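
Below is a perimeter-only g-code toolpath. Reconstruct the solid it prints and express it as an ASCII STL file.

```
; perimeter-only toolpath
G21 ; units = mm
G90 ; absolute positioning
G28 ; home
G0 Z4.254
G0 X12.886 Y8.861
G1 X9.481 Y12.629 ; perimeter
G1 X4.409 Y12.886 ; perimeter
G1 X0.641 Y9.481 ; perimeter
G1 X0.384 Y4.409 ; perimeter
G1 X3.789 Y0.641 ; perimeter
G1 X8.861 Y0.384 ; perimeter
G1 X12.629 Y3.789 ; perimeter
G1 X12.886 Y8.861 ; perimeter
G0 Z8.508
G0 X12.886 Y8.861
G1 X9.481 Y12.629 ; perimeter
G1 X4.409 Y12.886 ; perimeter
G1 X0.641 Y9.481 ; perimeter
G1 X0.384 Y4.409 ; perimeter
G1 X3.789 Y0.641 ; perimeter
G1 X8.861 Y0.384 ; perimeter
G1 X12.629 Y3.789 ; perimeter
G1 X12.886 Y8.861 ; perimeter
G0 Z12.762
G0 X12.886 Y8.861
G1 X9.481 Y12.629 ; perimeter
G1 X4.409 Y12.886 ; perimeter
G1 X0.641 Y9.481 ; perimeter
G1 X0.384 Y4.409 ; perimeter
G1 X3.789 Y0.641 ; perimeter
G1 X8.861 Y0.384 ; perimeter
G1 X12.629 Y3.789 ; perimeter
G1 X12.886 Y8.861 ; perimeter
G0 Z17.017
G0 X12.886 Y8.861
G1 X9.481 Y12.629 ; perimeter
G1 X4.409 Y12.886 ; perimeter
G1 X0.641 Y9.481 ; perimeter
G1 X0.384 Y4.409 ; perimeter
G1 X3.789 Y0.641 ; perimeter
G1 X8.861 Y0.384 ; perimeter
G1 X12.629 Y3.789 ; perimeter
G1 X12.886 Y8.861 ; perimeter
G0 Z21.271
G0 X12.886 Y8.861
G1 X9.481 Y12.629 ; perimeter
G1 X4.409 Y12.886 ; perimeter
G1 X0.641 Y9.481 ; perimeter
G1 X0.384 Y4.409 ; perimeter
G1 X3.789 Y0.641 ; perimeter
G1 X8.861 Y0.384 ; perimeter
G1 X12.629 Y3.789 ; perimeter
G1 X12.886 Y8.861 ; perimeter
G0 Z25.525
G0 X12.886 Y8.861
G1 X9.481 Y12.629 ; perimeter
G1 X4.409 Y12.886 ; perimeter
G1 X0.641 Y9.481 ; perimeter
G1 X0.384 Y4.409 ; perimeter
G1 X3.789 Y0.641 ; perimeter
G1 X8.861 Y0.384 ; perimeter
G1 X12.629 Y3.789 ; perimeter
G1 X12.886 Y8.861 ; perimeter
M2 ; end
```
solid part
  facet normal 0.0000 0.0000 -1.0000
    outer loop
      vertex 4.409 12.886 0.000
      vertex 9.481 12.629 0.000
      vertex 12.886 8.861 0.000
    endloop
  endfacet
  facet normal 0.0000 0.0000 -1.0000
    outer loop
      vertex 0.641 9.481 0.000
      vertex 4.409 12.886 0.000
      vertex 12.886 8.861 0.000
    endloop
  endfacet
  facet normal 0.0000 0.0000 -1.0000
    outer loop
      vertex 0.384 4.409 0.000
      vertex 0.641 9.481 0.000
      vertex 12.886 8.861 0.000
    endloop
  endfacet
  facet normal 0.0000 0.0000 -1.0000
    outer loop
      vertex 3.789 0.641 0.000
      vertex 0.384 4.409 0.000
      vertex 12.886 8.861 0.000
    endloop
  endfacet
  facet normal 0.0000 0.0000 -1.0000
    outer loop
      vertex 8.861 0.384 0.000
      vertex 3.789 0.641 0.000
      vertex 12.886 8.861 0.000
    endloop
  endfacet
  facet normal 0.0000 0.0000 -1.0000
    outer loop
      vertex 12.629 3.789 0.000
      vertex 8.861 0.384 0.000
      vertex 12.886 8.861 0.000
    endloop
  endfacet
  facet normal 0.0000 0.0000 1.0000
    outer loop
      vertex 12.886 8.861 25.525
      vertex 9.481 12.629 25.525
      vertex 4.409 12.886 25.525
    endloop
  endfacet
  facet normal 0.0000 0.0000 1.0000
    outer loop
      vertex 12.886 8.861 25.525
      vertex 4.409 12.886 25.525
      vertex 0.641 9.481 25.525
    endloop
  endfacet
  facet normal 0.0000 0.0000 1.0000
    outer loop
      vertex 12.886 8.861 25.525
      vertex 0.641 9.481 25.525
      vertex 0.384 4.409 25.525
    endloop
  endfacet
  facet normal 0.0000 0.0000 1.0000
    outer loop
      vertex 12.886 8.861 25.525
      vertex 0.384 4.409 25.525
      vertex 3.789 0.641 25.525
    endloop
  endfacet
  facet normal 0.0000 0.0000 1.0000
    outer loop
      vertex 12.886 8.861 25.525
      vertex 3.789 0.641 25.525
      vertex 8.861 0.384 25.525
    endloop
  endfacet
  facet normal 0.0000 0.0000 1.0000
    outer loop
      vertex 12.886 8.861 25.525
      vertex 8.861 0.384 25.525
      vertex 12.629 3.789 25.525
    endloop
  endfacet
  facet normal 0.7419 0.6705 0.0000
    outer loop
      vertex 12.886 8.861 0.000
      vertex 9.481 12.629 0.000
      vertex 9.481 12.629 25.525
    endloop
  endfacet
  facet normal 0.7419 0.6705 0.0000
    outer loop
      vertex 12.886 8.861 0.000
      vertex 9.481 12.629 25.525
      vertex 12.886 8.861 25.525
    endloop
  endfacet
  facet normal 0.0506 0.9987 0.0000
    outer loop
      vertex 9.481 12.629 0.000
      vertex 4.409 12.886 0.000
      vertex 4.409 12.886 25.525
    endloop
  endfacet
  facet normal 0.0506 0.9987 0.0000
    outer loop
      vertex 9.481 12.629 0.000
      vertex 4.409 12.886 25.525
      vertex 9.481 12.629 25.525
    endloop
  endfacet
  facet normal -0.6705 0.7419 0.0000
    outer loop
      vertex 4.409 12.886 0.000
      vertex 0.641 9.481 0.000
      vertex 0.641 9.481 25.525
    endloop
  endfacet
  facet normal -0.6705 0.7419 0.0000
    outer loop
      vertex 4.409 12.886 0.000
      vertex 0.641 9.481 25.525
      vertex 4.409 12.886 25.525
    endloop
  endfacet
  facet normal -0.9987 0.0506 0.0000
    outer loop
      vertex 0.641 9.481 0.000
      vertex 0.384 4.409 0.000
      vertex 0.384 4.409 25.525
    endloop
  endfacet
  facet normal -0.9987 0.0506 0.0000
    outer loop
      vertex 0.641 9.481 0.000
      vertex 0.384 4.409 25.525
      vertex 0.641 9.481 25.525
    endloop
  endfacet
  facet normal -0.7419 -0.6705 0.0000
    outer loop
      vertex 0.384 4.409 0.000
      vertex 3.789 0.641 0.000
      vertex 3.789 0.641 25.525
    endloop
  endfacet
  facet normal -0.7419 -0.6705 0.0000
    outer loop
      vertex 0.384 4.409 0.000
      vertex 3.789 0.641 25.525
      vertex 0.384 4.409 25.525
    endloop
  endfacet
  facet normal -0.0506 -0.9987 0.0000
    outer loop
      vertex 3.789 0.641 0.000
      vertex 8.861 0.384 0.000
      vertex 8.861 0.384 25.525
    endloop
  endfacet
  facet normal -0.0506 -0.9987 0.0000
    outer loop
      vertex 3.789 0.641 0.000
      vertex 8.861 0.384 25.525
      vertex 3.789 0.641 25.525
    endloop
  endfacet
  facet normal 0.6705 -0.7419 0.0000
    outer loop
      vertex 8.861 0.384 0.000
      vertex 12.629 3.789 0.000
      vertex 12.629 3.789 25.525
    endloop
  endfacet
  facet normal 0.6705 -0.7419 0.0000
    outer loop
      vertex 8.861 0.384 0.000
      vertex 12.629 3.789 25.525
      vertex 8.861 0.384 25.525
    endloop
  endfacet
  facet normal 0.9987 -0.0506 0.0000
    outer loop
      vertex 12.629 3.789 0.000
      vertex 12.886 8.861 0.000
      vertex 12.886 8.861 25.525
    endloop
  endfacet
  facet normal 0.9987 -0.0506 0.0000
    outer loop
      vertex 12.629 3.789 0.000
      vertex 12.886 8.861 25.525
      vertex 12.629 3.789 25.525
    endloop
  endfacet
endsolid part

The G0 Z moves step by Δz≈4.254 mm. Every layer's G1 loop is the same polygon, so the solid is a straight extrusion of it from z=0 to z≈25.5. Closing with flat bottom and top caps and triangulating gives 28 facets — a regular 8-sided prism (a cylinder approximated with 8 flat sides), circumscribed radius ≈ 6.63 mm, height ≈ 25.5 mm.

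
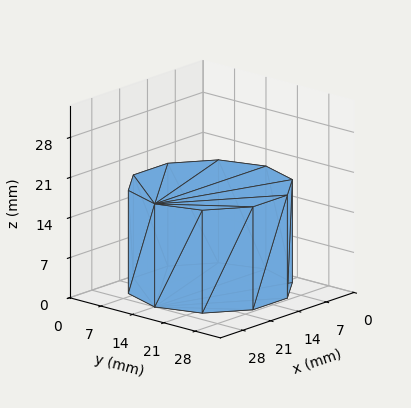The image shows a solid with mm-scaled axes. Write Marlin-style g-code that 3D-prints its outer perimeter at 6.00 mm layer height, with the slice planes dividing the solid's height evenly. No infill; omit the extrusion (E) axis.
Reading the render: the shape is a regular 10-sided prism (a cylinder approximated with 10 flat sides), circumscribed radius ≈ 14 mm, height ≈ 18 mm (dimensions read to the nearest mm from the axis ticks). For the g-code, the solid's height is divided into equal slices at the stated Δz and each level perimeter traced with G1 moves after a G0 lift.

; perimeter-only toolpath
G21 ; units = mm
G90 ; absolute positioning
G28 ; home
; layer 1
G0 Z6.00
G0 X28.00 Y14.00
G1 X25.33 Y22.23
G1 X18.33 Y27.31
G1 X9.67 Y27.31
G1 X2.67 Y22.23
G1 X0.00 Y14.00
G1 X2.67 Y5.77
G1 X9.67 Y0.69
G1 X18.33 Y0.69
G1 X25.33 Y5.77
G1 X28.00 Y14.00
; layer 2
G0 Z12.00
G0 X28.00 Y14.00
G1 X25.33 Y22.23
G1 X18.33 Y27.31
G1 X9.67 Y27.31
G1 X2.67 Y22.23
G1 X0.00 Y14.00
G1 X2.67 Y5.77
G1 X9.67 Y0.69
G1 X18.33 Y0.69
G1 X25.33 Y5.77
G1 X28.00 Y14.00
; layer 3
G0 Z18.00
G0 X28.00 Y14.00
G1 X25.33 Y22.23
G1 X18.33 Y27.31
G1 X9.67 Y27.31
G1 X2.67 Y22.23
G1 X0.00 Y14.00
G1 X2.67 Y5.77
G1 X9.67 Y0.69
G1 X18.33 Y0.69
G1 X25.33 Y5.77
G1 X28.00 Y14.00
M2 ; end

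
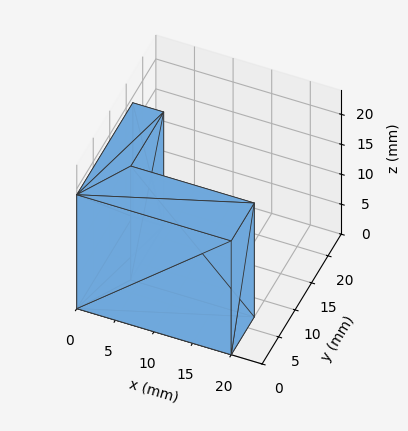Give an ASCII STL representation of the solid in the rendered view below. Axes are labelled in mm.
Reading the render: the shape is an L-shaped prism: outer 20 × 17 mm, arm thicknesses ≈ 7 mm (horizontal) and 4 mm (vertical), extruded 19 mm in z (dimensions read to the nearest mm from the axis ticks). For the STL, each face is triangulated and given an outward normal.

solid part
  facet normal 0.0000 0.0000 -1.0000
    outer loop
      vertex 20.00 7.00 0.00
      vertex 20.00 0.00 0.00
      vertex 0.00 0.00 0.00
    endloop
  endfacet
  facet normal 0.0000 0.0000 -1.0000
    outer loop
      vertex 4.00 7.00 0.00
      vertex 20.00 7.00 0.00
      vertex 0.00 0.00 0.00
    endloop
  endfacet
  facet normal 0.0000 0.0000 -1.0000
    outer loop
      vertex 4.00 17.00 0.00
      vertex 4.00 7.00 0.00
      vertex 0.00 0.00 0.00
    endloop
  endfacet
  facet normal 0.0000 0.0000 -1.0000
    outer loop
      vertex 0.00 17.00 0.00
      vertex 4.00 17.00 0.00
      vertex 0.00 0.00 0.00
    endloop
  endfacet
  facet normal 0.0000 0.0000 1.0000
    outer loop
      vertex 0.00 0.00 19.00
      vertex 20.00 0.00 19.00
      vertex 20.00 7.00 19.00
    endloop
  endfacet
  facet normal 0.0000 0.0000 1.0000
    outer loop
      vertex 0.00 0.00 19.00
      vertex 20.00 7.00 19.00
      vertex 4.00 7.00 19.00
    endloop
  endfacet
  facet normal 0.0000 0.0000 1.0000
    outer loop
      vertex 0.00 0.00 19.00
      vertex 4.00 7.00 19.00
      vertex 4.00 17.00 19.00
    endloop
  endfacet
  facet normal 0.0000 0.0000 1.0000
    outer loop
      vertex 0.00 0.00 19.00
      vertex 4.00 17.00 19.00
      vertex 0.00 17.00 19.00
    endloop
  endfacet
  facet normal 0.0000 -1.0000 0.0000
    outer loop
      vertex 0.00 0.00 0.00
      vertex 20.00 0.00 0.00
      vertex 20.00 0.00 19.00
    endloop
  endfacet
  facet normal 0.0000 -1.0000 0.0000
    outer loop
      vertex 0.00 0.00 0.00
      vertex 20.00 0.00 19.00
      vertex 0.00 0.00 19.00
    endloop
  endfacet
  facet normal 1.0000 0.0000 0.0000
    outer loop
      vertex 20.00 0.00 0.00
      vertex 20.00 7.00 0.00
      vertex 20.00 7.00 19.00
    endloop
  endfacet
  facet normal 1.0000 0.0000 0.0000
    outer loop
      vertex 20.00 0.00 0.00
      vertex 20.00 7.00 19.00
      vertex 20.00 0.00 19.00
    endloop
  endfacet
  facet normal 0.0000 1.0000 0.0000
    outer loop
      vertex 20.00 7.00 0.00
      vertex 4.00 7.00 0.00
      vertex 4.00 7.00 19.00
    endloop
  endfacet
  facet normal 0.0000 1.0000 0.0000
    outer loop
      vertex 20.00 7.00 0.00
      vertex 4.00 7.00 19.00
      vertex 20.00 7.00 19.00
    endloop
  endfacet
  facet normal 1.0000 0.0000 0.0000
    outer loop
      vertex 4.00 7.00 0.00
      vertex 4.00 17.00 0.00
      vertex 4.00 17.00 19.00
    endloop
  endfacet
  facet normal 1.0000 0.0000 0.0000
    outer loop
      vertex 4.00 7.00 0.00
      vertex 4.00 17.00 19.00
      vertex 4.00 7.00 19.00
    endloop
  endfacet
  facet normal 0.0000 1.0000 0.0000
    outer loop
      vertex 4.00 17.00 0.00
      vertex 0.00 17.00 0.00
      vertex 0.00 17.00 19.00
    endloop
  endfacet
  facet normal 0.0000 1.0000 0.0000
    outer loop
      vertex 4.00 17.00 0.00
      vertex 0.00 17.00 19.00
      vertex 4.00 17.00 19.00
    endloop
  endfacet
  facet normal -1.0000 0.0000 0.0000
    outer loop
      vertex 0.00 17.00 0.00
      vertex 0.00 0.00 0.00
      vertex 0.00 0.00 19.00
    endloop
  endfacet
  facet normal -1.0000 0.0000 0.0000
    outer loop
      vertex 0.00 17.00 0.00
      vertex 0.00 0.00 19.00
      vertex 0.00 17.00 19.00
    endloop
  endfacet
endsolid part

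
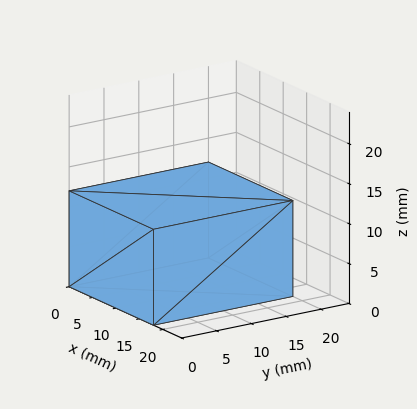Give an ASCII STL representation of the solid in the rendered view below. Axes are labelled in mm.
Reading the render: the shape is a rectangular box, roughly 18 × 20 mm footprint and 12 mm tall (dimensions read to the nearest mm from the axis ticks). For the STL, each face is triangulated and given an outward normal.

solid part
  facet normal 0.0000 0.0000 -1.0000
    outer loop
      vertex 18.0 20.0 0.0
      vertex 18.0 0.0 0.0
      vertex 0.0 0.0 0.0
    endloop
  endfacet
  facet normal 0.0000 0.0000 -1.0000
    outer loop
      vertex 0.0 20.0 0.0
      vertex 18.0 20.0 0.0
      vertex 0.0 0.0 0.0
    endloop
  endfacet
  facet normal 0.0000 0.0000 1.0000
    outer loop
      vertex 0.0 0.0 12.0
      vertex 18.0 0.0 12.0
      vertex 18.0 20.0 12.0
    endloop
  endfacet
  facet normal 0.0000 0.0000 1.0000
    outer loop
      vertex 0.0 0.0 12.0
      vertex 18.0 20.0 12.0
      vertex 0.0 20.0 12.0
    endloop
  endfacet
  facet normal 0.0000 -1.0000 0.0000
    outer loop
      vertex 0.0 0.0 0.0
      vertex 18.0 0.0 0.0
      vertex 18.0 0.0 12.0
    endloop
  endfacet
  facet normal 0.0000 -1.0000 0.0000
    outer loop
      vertex 0.0 0.0 0.0
      vertex 18.0 0.0 12.0
      vertex 0.0 0.0 12.0
    endloop
  endfacet
  facet normal 0.0000 1.0000 0.0000
    outer loop
      vertex 18.0 20.0 12.0
      vertex 18.0 20.0 0.0
      vertex 0.0 20.0 0.0
    endloop
  endfacet
  facet normal 0.0000 1.0000 0.0000
    outer loop
      vertex 0.0 20.0 12.0
      vertex 18.0 20.0 12.0
      vertex 0.0 20.0 0.0
    endloop
  endfacet
  facet normal -1.0000 0.0000 0.0000
    outer loop
      vertex 0.0 20.0 12.0
      vertex 0.0 20.0 0.0
      vertex 0.0 0.0 0.0
    endloop
  endfacet
  facet normal -1.0000 0.0000 0.0000
    outer loop
      vertex 0.0 0.0 12.0
      vertex 0.0 20.0 12.0
      vertex 0.0 0.0 0.0
    endloop
  endfacet
  facet normal 1.0000 0.0000 0.0000
    outer loop
      vertex 18.0 0.0 0.0
      vertex 18.0 20.0 0.0
      vertex 18.0 20.0 12.0
    endloop
  endfacet
  facet normal 1.0000 0.0000 0.0000
    outer loop
      vertex 18.0 0.0 0.0
      vertex 18.0 20.0 12.0
      vertex 18.0 0.0 12.0
    endloop
  endfacet
endsolid part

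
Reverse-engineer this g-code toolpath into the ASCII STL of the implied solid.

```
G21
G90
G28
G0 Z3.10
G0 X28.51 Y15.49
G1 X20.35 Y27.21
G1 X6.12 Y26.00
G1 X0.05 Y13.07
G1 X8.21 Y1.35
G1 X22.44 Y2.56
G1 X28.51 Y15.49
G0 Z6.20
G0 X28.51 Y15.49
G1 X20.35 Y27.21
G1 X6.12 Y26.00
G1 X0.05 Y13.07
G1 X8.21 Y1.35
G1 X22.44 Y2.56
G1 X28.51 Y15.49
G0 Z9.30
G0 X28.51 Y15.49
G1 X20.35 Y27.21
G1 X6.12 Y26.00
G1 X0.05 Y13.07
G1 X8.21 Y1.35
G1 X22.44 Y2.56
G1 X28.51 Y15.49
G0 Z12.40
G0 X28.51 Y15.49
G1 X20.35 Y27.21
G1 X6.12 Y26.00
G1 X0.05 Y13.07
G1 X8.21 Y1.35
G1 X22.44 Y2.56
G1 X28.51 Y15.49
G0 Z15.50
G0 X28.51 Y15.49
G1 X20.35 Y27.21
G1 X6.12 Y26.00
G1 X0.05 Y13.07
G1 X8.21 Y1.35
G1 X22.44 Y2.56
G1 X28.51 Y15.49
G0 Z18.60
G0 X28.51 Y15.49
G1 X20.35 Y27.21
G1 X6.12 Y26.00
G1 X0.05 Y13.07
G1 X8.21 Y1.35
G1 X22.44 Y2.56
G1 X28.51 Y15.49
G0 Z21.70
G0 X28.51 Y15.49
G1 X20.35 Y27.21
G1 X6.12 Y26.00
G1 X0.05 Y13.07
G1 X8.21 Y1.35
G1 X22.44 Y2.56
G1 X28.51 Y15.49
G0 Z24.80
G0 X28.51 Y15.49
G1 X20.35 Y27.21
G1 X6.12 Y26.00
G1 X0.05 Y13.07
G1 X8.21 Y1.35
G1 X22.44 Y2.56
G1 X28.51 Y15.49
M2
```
solid part
  facet normal 0.0000 0.0000 -1.0000
    outer loop
      vertex 6.12 26.00 0.00
      vertex 20.35 27.21 0.00
      vertex 28.51 15.49 0.00
    endloop
  endfacet
  facet normal 0.0000 0.0000 -1.0000
    outer loop
      vertex 0.05 13.07 0.00
      vertex 6.12 26.00 0.00
      vertex 28.51 15.49 0.00
    endloop
  endfacet
  facet normal 0.0000 0.0000 -1.0000
    outer loop
      vertex 8.21 1.35 0.00
      vertex 0.05 13.07 0.00
      vertex 28.51 15.49 0.00
    endloop
  endfacet
  facet normal 0.0000 0.0000 -1.0000
    outer loop
      vertex 22.44 2.56 0.00
      vertex 8.21 1.35 0.00
      vertex 28.51 15.49 0.00
    endloop
  endfacet
  facet normal 0.0000 0.0000 1.0000
    outer loop
      vertex 28.51 15.49 24.80
      vertex 20.35 27.21 24.80
      vertex 6.12 26.00 24.80
    endloop
  endfacet
  facet normal 0.0000 0.0000 1.0000
    outer loop
      vertex 28.51 15.49 24.80
      vertex 6.12 26.00 24.80
      vertex 0.05 13.07 24.80
    endloop
  endfacet
  facet normal 0.0000 0.0000 1.0000
    outer loop
      vertex 28.51 15.49 24.80
      vertex 0.05 13.07 24.80
      vertex 8.21 1.35 24.80
    endloop
  endfacet
  facet normal 0.0000 0.0000 1.0000
    outer loop
      vertex 28.51 15.49 24.80
      vertex 8.21 1.35 24.80
      vertex 22.44 2.56 24.80
    endloop
  endfacet
  facet normal 0.8207 0.5714 0.0000
    outer loop
      vertex 28.51 15.49 0.00
      vertex 20.35 27.21 0.00
      vertex 20.35 27.21 24.80
    endloop
  endfacet
  facet normal 0.8207 0.5714 0.0000
    outer loop
      vertex 28.51 15.49 0.00
      vertex 20.35 27.21 24.80
      vertex 28.51 15.49 24.80
    endloop
  endfacet
  facet normal -0.0847 0.9964 0.0000
    outer loop
      vertex 20.35 27.21 0.00
      vertex 6.12 26.00 0.00
      vertex 6.12 26.00 24.80
    endloop
  endfacet
  facet normal -0.0847 0.9964 0.0000
    outer loop
      vertex 20.35 27.21 0.00
      vertex 6.12 26.00 24.80
      vertex 20.35 27.21 24.80
    endloop
  endfacet
  facet normal -0.9052 0.4250 0.0000
    outer loop
      vertex 6.12 26.00 0.00
      vertex 0.05 13.07 0.00
      vertex 0.05 13.07 24.80
    endloop
  endfacet
  facet normal -0.9052 0.4250 0.0000
    outer loop
      vertex 6.12 26.00 0.00
      vertex 0.05 13.07 24.80
      vertex 6.12 26.00 24.80
    endloop
  endfacet
  facet normal -0.8207 -0.5714 0.0000
    outer loop
      vertex 0.05 13.07 0.00
      vertex 8.21 1.35 0.00
      vertex 8.21 1.35 24.80
    endloop
  endfacet
  facet normal -0.8207 -0.5714 0.0000
    outer loop
      vertex 0.05 13.07 0.00
      vertex 8.21 1.35 24.80
      vertex 0.05 13.07 24.80
    endloop
  endfacet
  facet normal 0.0847 -0.9964 0.0000
    outer loop
      vertex 8.21 1.35 0.00
      vertex 22.44 2.56 0.00
      vertex 22.44 2.56 24.80
    endloop
  endfacet
  facet normal 0.0847 -0.9964 0.0000
    outer loop
      vertex 8.21 1.35 0.00
      vertex 22.44 2.56 24.80
      vertex 8.21 1.35 24.80
    endloop
  endfacet
  facet normal 0.9052 -0.4250 0.0000
    outer loop
      vertex 22.44 2.56 0.00
      vertex 28.51 15.49 0.00
      vertex 28.51 15.49 24.80
    endloop
  endfacet
  facet normal 0.9052 -0.4250 0.0000
    outer loop
      vertex 22.44 2.56 0.00
      vertex 28.51 15.49 24.80
      vertex 22.44 2.56 24.80
    endloop
  endfacet
endsolid part

The G0 Z moves step by Δz≈3.10 mm. Every layer's G1 loop is the same polygon, so the solid is a straight extrusion of it from z=0 to z≈24.8. Closing with flat bottom and top caps and triangulating gives 20 facets — a regular 6-sided prism (a cylinder approximated with 6 flat sides), circumscribed radius ≈ 14.3 mm, height ≈ 24.8 mm.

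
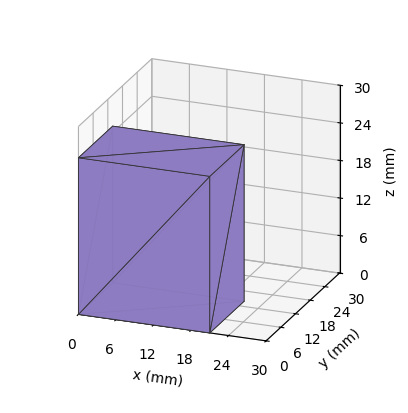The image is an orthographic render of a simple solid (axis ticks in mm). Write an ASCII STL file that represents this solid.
Reading the render: the shape is a rectangular box, roughly 21 × 14 mm footprint and 25 mm tall (dimensions read to the nearest mm from the axis ticks). For the STL, each face is triangulated and given an outward normal.

solid part
  facet normal 0.0000 0.0000 -1.0000
    outer loop
      vertex 21.00 14.00 0.00
      vertex 21.00 0.00 0.00
      vertex 0.00 0.00 0.00
    endloop
  endfacet
  facet normal 0.0000 0.0000 -1.0000
    outer loop
      vertex 0.00 14.00 0.00
      vertex 21.00 14.00 0.00
      vertex 0.00 0.00 0.00
    endloop
  endfacet
  facet normal 0.0000 0.0000 1.0000
    outer loop
      vertex 0.00 0.00 25.00
      vertex 21.00 0.00 25.00
      vertex 21.00 14.00 25.00
    endloop
  endfacet
  facet normal 0.0000 0.0000 1.0000
    outer loop
      vertex 0.00 0.00 25.00
      vertex 21.00 14.00 25.00
      vertex 0.00 14.00 25.00
    endloop
  endfacet
  facet normal 0.0000 -1.0000 0.0000
    outer loop
      vertex 0.00 0.00 0.00
      vertex 21.00 0.00 0.00
      vertex 21.00 0.00 25.00
    endloop
  endfacet
  facet normal 0.0000 -1.0000 0.0000
    outer loop
      vertex 0.00 0.00 0.00
      vertex 21.00 0.00 25.00
      vertex 0.00 0.00 25.00
    endloop
  endfacet
  facet normal 0.0000 1.0000 0.0000
    outer loop
      vertex 21.00 14.00 25.00
      vertex 21.00 14.00 0.00
      vertex 0.00 14.00 0.00
    endloop
  endfacet
  facet normal 0.0000 1.0000 0.0000
    outer loop
      vertex 0.00 14.00 25.00
      vertex 21.00 14.00 25.00
      vertex 0.00 14.00 0.00
    endloop
  endfacet
  facet normal -1.0000 0.0000 0.0000
    outer loop
      vertex 0.00 14.00 25.00
      vertex 0.00 14.00 0.00
      vertex 0.00 0.00 0.00
    endloop
  endfacet
  facet normal -1.0000 0.0000 0.0000
    outer loop
      vertex 0.00 0.00 25.00
      vertex 0.00 14.00 25.00
      vertex 0.00 0.00 0.00
    endloop
  endfacet
  facet normal 1.0000 0.0000 0.0000
    outer loop
      vertex 21.00 0.00 0.00
      vertex 21.00 14.00 0.00
      vertex 21.00 14.00 25.00
    endloop
  endfacet
  facet normal 1.0000 0.0000 0.0000
    outer loop
      vertex 21.00 0.00 0.00
      vertex 21.00 14.00 25.00
      vertex 21.00 0.00 25.00
    endloop
  endfacet
endsolid part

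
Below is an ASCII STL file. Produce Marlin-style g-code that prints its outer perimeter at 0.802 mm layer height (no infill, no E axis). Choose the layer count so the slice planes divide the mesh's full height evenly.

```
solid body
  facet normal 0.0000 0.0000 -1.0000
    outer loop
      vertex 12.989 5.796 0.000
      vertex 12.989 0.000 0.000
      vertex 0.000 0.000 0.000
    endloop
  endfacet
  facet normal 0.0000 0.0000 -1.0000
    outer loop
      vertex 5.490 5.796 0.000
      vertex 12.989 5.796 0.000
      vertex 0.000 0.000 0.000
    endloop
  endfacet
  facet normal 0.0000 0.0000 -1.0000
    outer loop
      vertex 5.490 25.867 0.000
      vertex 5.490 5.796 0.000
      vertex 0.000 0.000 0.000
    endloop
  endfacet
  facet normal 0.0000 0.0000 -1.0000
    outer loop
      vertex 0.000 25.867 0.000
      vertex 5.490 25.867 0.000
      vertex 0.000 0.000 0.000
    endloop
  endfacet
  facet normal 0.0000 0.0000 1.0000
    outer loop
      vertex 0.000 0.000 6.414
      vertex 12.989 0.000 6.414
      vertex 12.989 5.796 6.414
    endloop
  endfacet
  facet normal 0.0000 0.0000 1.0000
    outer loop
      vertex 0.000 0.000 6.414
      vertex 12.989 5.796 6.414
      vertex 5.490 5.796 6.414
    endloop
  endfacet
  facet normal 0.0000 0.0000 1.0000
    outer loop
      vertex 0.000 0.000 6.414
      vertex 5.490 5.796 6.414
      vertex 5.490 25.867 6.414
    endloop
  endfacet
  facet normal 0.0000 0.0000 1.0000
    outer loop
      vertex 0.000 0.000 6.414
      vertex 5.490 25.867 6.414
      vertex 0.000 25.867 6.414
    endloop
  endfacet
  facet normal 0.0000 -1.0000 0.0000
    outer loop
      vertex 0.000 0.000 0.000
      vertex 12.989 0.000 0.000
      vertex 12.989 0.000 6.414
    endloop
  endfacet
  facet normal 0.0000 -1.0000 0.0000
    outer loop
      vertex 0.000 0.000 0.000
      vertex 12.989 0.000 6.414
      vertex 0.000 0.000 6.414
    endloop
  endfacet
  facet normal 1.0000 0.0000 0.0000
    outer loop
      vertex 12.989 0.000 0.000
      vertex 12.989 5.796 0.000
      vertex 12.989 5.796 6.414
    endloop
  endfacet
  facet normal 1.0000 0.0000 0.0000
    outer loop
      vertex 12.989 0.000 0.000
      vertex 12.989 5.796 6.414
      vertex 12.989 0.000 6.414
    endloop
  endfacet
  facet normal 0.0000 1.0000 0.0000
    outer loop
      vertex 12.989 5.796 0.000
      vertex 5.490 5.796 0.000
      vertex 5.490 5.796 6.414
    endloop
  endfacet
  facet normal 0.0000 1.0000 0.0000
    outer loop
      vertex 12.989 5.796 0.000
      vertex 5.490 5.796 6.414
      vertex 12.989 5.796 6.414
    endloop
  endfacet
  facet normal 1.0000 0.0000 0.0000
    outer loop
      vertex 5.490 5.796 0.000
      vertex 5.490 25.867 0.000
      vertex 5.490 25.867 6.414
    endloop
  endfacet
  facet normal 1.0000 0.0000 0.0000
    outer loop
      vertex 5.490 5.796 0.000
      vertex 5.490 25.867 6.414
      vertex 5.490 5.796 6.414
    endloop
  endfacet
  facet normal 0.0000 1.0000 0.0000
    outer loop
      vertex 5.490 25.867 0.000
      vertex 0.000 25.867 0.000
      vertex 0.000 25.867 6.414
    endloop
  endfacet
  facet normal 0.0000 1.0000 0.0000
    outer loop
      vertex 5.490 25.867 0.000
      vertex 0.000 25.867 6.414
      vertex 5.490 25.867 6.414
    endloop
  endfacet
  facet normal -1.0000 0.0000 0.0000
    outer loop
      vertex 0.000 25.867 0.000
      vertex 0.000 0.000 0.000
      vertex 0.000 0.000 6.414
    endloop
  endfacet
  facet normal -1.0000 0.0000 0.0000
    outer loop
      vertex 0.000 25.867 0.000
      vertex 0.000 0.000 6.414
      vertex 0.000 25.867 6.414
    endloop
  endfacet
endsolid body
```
; perimeter-only toolpath
G21 ; units = mm
G90 ; absolute positioning
G28 ; home
; layer 1
G0 Z0.802
G0 X0.000 Y0.000
G1 X12.989 Y0.000
G1 X12.989 Y5.796
G1 X5.490 Y5.796
G1 X5.490 Y25.867
G1 X0.000 Y25.867
G1 X0.000 Y0.000
; layer 2
G0 Z1.603
G0 X0.000 Y0.000
G1 X12.989 Y0.000
G1 X12.989 Y5.796
G1 X5.490 Y5.796
G1 X5.490 Y25.867
G1 X0.000 Y25.867
G1 X0.000 Y0.000
; layer 3
G0 Z2.405
G0 X0.000 Y0.000
G1 X12.989 Y0.000
G1 X12.989 Y5.796
G1 X5.490 Y5.796
G1 X5.490 Y25.867
G1 X0.000 Y25.867
G1 X0.000 Y0.000
; layer 4
G0 Z3.207
G0 X0.000 Y0.000
G1 X12.989 Y0.000
G1 X12.989 Y5.796
G1 X5.490 Y5.796
G1 X5.490 Y25.867
G1 X0.000 Y25.867
G1 X0.000 Y0.000
; layer 5
G0 Z4.009
G0 X0.000 Y0.000
G1 X12.989 Y0.000
G1 X12.989 Y5.796
G1 X5.490 Y5.796
G1 X5.490 Y25.867
G1 X0.000 Y25.867
G1 X0.000 Y0.000
; layer 6
G0 Z4.810
G0 X0.000 Y0.000
G1 X12.989 Y0.000
G1 X12.989 Y5.796
G1 X5.490 Y5.796
G1 X5.490 Y25.867
G1 X0.000 Y25.867
G1 X0.000 Y0.000
; layer 7
G0 Z5.612
G0 X0.000 Y0.000
G1 X12.989 Y0.000
G1 X12.989 Y5.796
G1 X5.490 Y5.796
G1 X5.490 Y25.867
G1 X0.000 Y25.867
G1 X0.000 Y0.000
; layer 8
G0 Z6.414
G0 X0.000 Y0.000
G1 X12.989 Y0.000
G1 X12.989 Y5.796
G1 X5.490 Y5.796
G1 X5.490 Y25.867
G1 X0.000 Y25.867
G1 X0.000 Y0.000
M2 ; end

The solid is an L-shaped prism: outer 13 × 25.9 mm, arm thicknesses ≈ 5.8 mm (horizontal) and 5.49 mm (vertical), extruded 6.41 mm in z. Slicing at Δz = 0.802 mm — 8 equal slices spanning the solid's height, so layer i sits at z = i·h/8 — gives 8 non-empty perimeters. Each is a 6-segment closed polygon; G0 lifts to the layer z and rapids to the start vertex, then G1 traces the edges.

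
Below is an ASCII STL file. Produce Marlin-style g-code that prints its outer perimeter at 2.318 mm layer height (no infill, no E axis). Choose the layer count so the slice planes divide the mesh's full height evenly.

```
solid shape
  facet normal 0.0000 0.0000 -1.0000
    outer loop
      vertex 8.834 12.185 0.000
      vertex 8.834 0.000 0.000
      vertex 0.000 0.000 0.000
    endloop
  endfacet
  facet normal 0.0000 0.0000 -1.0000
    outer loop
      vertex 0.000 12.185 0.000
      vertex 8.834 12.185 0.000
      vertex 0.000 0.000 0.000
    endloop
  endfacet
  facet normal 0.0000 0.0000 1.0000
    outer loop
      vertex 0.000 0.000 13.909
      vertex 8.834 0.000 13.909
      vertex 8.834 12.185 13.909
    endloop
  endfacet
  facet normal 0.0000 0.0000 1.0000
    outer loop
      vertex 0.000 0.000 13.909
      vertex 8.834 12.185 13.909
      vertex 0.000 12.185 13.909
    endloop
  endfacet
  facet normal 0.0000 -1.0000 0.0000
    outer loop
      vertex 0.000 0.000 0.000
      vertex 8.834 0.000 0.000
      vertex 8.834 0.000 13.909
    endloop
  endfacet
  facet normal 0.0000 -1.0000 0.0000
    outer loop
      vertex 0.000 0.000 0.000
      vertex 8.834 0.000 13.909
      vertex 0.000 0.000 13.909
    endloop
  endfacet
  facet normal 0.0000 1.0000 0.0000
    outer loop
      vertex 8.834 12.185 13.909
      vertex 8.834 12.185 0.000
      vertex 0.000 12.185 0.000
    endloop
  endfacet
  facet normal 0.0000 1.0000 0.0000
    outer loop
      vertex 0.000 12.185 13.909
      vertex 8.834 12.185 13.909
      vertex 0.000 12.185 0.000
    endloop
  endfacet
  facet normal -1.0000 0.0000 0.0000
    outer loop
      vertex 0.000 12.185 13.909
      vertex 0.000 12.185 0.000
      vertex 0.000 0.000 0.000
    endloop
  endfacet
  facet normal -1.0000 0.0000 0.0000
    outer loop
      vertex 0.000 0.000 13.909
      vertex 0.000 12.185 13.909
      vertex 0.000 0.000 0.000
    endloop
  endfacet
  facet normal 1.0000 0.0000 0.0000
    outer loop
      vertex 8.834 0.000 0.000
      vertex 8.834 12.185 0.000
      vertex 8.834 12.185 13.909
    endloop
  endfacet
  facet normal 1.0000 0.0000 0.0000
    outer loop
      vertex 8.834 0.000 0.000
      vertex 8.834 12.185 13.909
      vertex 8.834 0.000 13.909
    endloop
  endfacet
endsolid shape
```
; perimeter-only toolpath
G21 ; units = mm
G90 ; absolute positioning
G28 ; home
; layer 1
G0 Z2.318
G0 X0.000 Y0.000
G1 X8.834 Y0.000
G1 X8.834 Y12.185
G1 X0.000 Y12.185
G1 X0.000 Y0.000
; layer 2
G0 Z4.636
G0 X0.000 Y0.000
G1 X8.834 Y0.000
G1 X8.834 Y12.185
G1 X0.000 Y12.185
G1 X0.000 Y0.000
; layer 3
G0 Z6.955
G0 X0.000 Y0.000
G1 X8.834 Y0.000
G1 X8.834 Y12.185
G1 X0.000 Y12.185
G1 X0.000 Y0.000
; layer 4
G0 Z9.273
G0 X0.000 Y0.000
G1 X8.834 Y0.000
G1 X8.834 Y12.185
G1 X0.000 Y12.185
G1 X0.000 Y0.000
; layer 5
G0 Z11.591
G0 X0.000 Y0.000
G1 X8.834 Y0.000
G1 X8.834 Y12.185
G1 X0.000 Y12.185
G1 X0.000 Y0.000
; layer 6
G0 Z13.909
G0 X0.000 Y0.000
G1 X8.834 Y0.000
G1 X8.834 Y12.185
G1 X0.000 Y12.185
G1 X0.000 Y0.000
M2 ; end

The solid is a rectangular box, roughly 8.83 × 12.2 mm footprint and 13.9 mm tall. Slicing at Δz = 2.318 mm — 6 equal slices spanning the solid's height, so layer i sits at z = i·h/6 — gives 6 non-empty perimeters. Each is a 4-segment closed polygon; G0 lifts to the layer z and rapids to the start vertex, then G1 traces the edges.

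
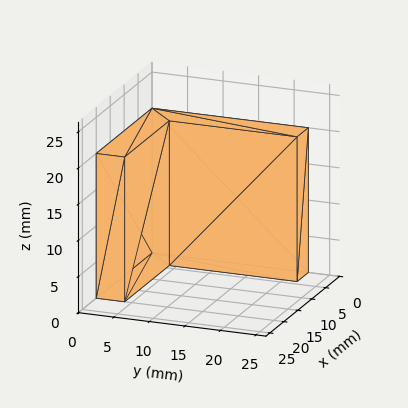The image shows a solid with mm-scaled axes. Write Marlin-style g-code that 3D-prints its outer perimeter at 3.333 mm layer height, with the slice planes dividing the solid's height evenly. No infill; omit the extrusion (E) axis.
Reading the render: the shape is an L-shaped prism: outer 20 × 22 mm, arm thicknesses ≈ 4 mm (horizontal) and 4 mm (vertical), extruded 20 mm in z (dimensions read to the nearest mm from the axis ticks). For the g-code, the solid's height is divided into equal slices at the stated Δz and each level perimeter traced with G1 moves after a G0 lift.

; perimeter-only toolpath
G21 ; units = mm
G90 ; absolute positioning
G28 ; home
; layer 1
G0 Z3.333
G0 X0.000 Y0.000
G1 X20.000 Y0.000
G1 X20.000 Y4.000
G1 X4.000 Y4.000
G1 X4.000 Y22.000
G1 X0.000 Y22.000
G1 X0.000 Y0.000
; layer 2
G0 Z6.667
G0 X0.000 Y0.000
G1 X20.000 Y0.000
G1 X20.000 Y4.000
G1 X4.000 Y4.000
G1 X4.000 Y22.000
G1 X0.000 Y22.000
G1 X0.000 Y0.000
; layer 3
G0 Z10.000
G0 X0.000 Y0.000
G1 X20.000 Y0.000
G1 X20.000 Y4.000
G1 X4.000 Y4.000
G1 X4.000 Y22.000
G1 X0.000 Y22.000
G1 X0.000 Y0.000
; layer 4
G0 Z13.333
G0 X0.000 Y0.000
G1 X20.000 Y0.000
G1 X20.000 Y4.000
G1 X4.000 Y4.000
G1 X4.000 Y22.000
G1 X0.000 Y22.000
G1 X0.000 Y0.000
; layer 5
G0 Z16.667
G0 X0.000 Y0.000
G1 X20.000 Y0.000
G1 X20.000 Y4.000
G1 X4.000 Y4.000
G1 X4.000 Y22.000
G1 X0.000 Y22.000
G1 X0.000 Y0.000
; layer 6
G0 Z20.000
G0 X0.000 Y0.000
G1 X20.000 Y0.000
G1 X20.000 Y4.000
G1 X4.000 Y4.000
G1 X4.000 Y22.000
G1 X0.000 Y22.000
G1 X0.000 Y0.000
M2 ; end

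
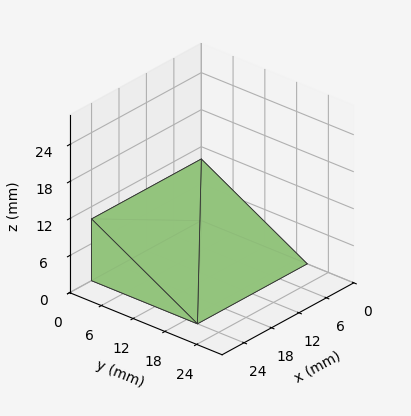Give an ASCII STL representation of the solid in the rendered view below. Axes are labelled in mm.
Reading the render: the shape is a wedge (ramp): 24 × 20 mm base, rising to 10 mm along the y=0 edge and sloping linearly to z=0 at y=20 (dimensions read to the nearest mm from the axis ticks). For the STL, each face is triangulated and given an outward normal.

solid part
  facet normal 0.0000 0.0000 -1.0000
    outer loop
      vertex 24.0 20.0 0.0
      vertex 24.0 0.0 0.0
      vertex 0.0 0.0 0.0
    endloop
  endfacet
  facet normal 0.0000 0.0000 -1.0000
    outer loop
      vertex 0.0 20.0 0.0
      vertex 24.0 20.0 0.0
      vertex 0.0 0.0 0.0
    endloop
  endfacet
  facet normal 0.0000 -1.0000 0.0000
    outer loop
      vertex 0.0 0.0 0.0
      vertex 24.0 0.0 0.0
      vertex 24.0 0.0 10.0
    endloop
  endfacet
  facet normal 0.0000 -1.0000 0.0000
    outer loop
      vertex 0.0 0.0 0.0
      vertex 24.0 0.0 10.0
      vertex 0.0 0.0 10.0
    endloop
  endfacet
  facet normal 0.0000 0.4472 0.8944
    outer loop
      vertex 0.0 0.0 10.0
      vertex 24.0 0.0 10.0
      vertex 24.0 20.0 0.0
    endloop
  endfacet
  facet normal 0.0000 0.4472 0.8944
    outer loop
      vertex 0.0 0.0 10.0
      vertex 24.0 20.0 0.0
      vertex 0.0 20.0 0.0
    endloop
  endfacet
  facet normal -1.0000 0.0000 0.0000
    outer loop
      vertex 0.0 0.0 10.0
      vertex 0.0 20.0 0.0
      vertex 0.0 0.0 0.0
    endloop
  endfacet
  facet normal 1.0000 0.0000 0.0000
    outer loop
      vertex 24.0 0.0 0.0
      vertex 24.0 20.0 0.0
      vertex 24.0 0.0 10.0
    endloop
  endfacet
endsolid part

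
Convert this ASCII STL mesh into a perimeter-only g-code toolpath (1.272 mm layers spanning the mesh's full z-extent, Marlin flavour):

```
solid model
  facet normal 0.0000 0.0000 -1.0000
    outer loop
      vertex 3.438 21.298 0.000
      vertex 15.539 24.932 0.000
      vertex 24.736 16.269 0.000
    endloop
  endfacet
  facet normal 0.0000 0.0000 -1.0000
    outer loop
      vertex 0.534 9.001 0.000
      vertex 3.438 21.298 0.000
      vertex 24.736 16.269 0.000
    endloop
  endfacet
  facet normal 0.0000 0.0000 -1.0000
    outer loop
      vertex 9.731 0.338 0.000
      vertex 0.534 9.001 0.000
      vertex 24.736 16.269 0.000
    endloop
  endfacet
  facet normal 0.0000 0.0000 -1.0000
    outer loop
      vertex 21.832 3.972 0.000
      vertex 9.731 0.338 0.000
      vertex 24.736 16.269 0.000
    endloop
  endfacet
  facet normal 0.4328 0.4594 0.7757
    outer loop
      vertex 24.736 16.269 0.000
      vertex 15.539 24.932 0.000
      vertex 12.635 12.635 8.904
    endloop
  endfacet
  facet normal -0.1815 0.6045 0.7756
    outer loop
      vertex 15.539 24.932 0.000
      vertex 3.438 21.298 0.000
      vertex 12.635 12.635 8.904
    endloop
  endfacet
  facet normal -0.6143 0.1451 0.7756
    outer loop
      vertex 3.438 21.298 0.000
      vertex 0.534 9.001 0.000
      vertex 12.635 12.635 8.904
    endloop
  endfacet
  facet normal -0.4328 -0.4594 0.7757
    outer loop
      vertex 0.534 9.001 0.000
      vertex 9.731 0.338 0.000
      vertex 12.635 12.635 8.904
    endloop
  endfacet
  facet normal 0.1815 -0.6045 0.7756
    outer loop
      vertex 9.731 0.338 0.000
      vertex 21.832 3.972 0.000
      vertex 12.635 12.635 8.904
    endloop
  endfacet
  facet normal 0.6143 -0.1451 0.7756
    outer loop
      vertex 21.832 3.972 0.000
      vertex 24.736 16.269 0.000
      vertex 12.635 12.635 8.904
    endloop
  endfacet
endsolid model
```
; perimeter-only toolpath
G21 ; units = mm
G90 ; absolute positioning
G28 ; home
; layer 1
G0 Z1.272
G0 X23.007 Y15.750
G1 X15.124 Y23.175
G1 X4.752 Y20.060
G1 X2.263 Y9.520
G1 X10.146 Y2.095
G1 X20.518 Y5.210
G1 X23.007 Y15.750
; layer 2
G0 Z2.544
G0 X21.279 Y15.231
G1 X14.709 Y21.419
G1 X6.066 Y18.823
G1 X3.991 Y10.039
G1 X10.561 Y3.851
G1 X19.204 Y6.447
G1 X21.279 Y15.231
; layer 3
G0 Z3.816
G0 X19.550 Y14.712
G1 X14.294 Y19.662
G1 X7.380 Y17.585
G1 X5.720 Y10.558
G1 X10.976 Y5.608
G1 X17.890 Y7.685
G1 X19.550 Y14.712
; layer 4
G0 Z5.088
G0 X17.821 Y14.192
G1 X13.880 Y17.905
G1 X8.693 Y16.348
G1 X7.449 Y11.078
G1 X11.390 Y7.365
G1 X16.577 Y8.922
G1 X17.821 Y14.192
; layer 5
G0 Z6.360
G0 X16.092 Y13.673
G1 X13.465 Y16.148
G1 X10.007 Y15.110
G1 X9.178 Y11.597
G1 X11.805 Y9.122
G1 X15.263 Y10.160
G1 X16.092 Y13.673
; layer 6
G0 Z7.632
G0 X14.364 Y13.154
G1 X13.050 Y14.392
G1 X11.321 Y13.873
G1 X10.906 Y12.116
G1 X12.220 Y10.878
G1 X13.949 Y11.397
G1 X14.364 Y13.154
M2 ; end

The solid is a regular 6-sided pyramid, base circumscribed radius ≈ 12.6 mm, apex at z ≈ 8.9 mm. Slicing at Δz = 1.272 mm — 7 equal slices spanning the solid's height, so layer i sits at z = i·h/7 — gives 6 non-empty perimeters. Each is a 6-segment closed polygon; G0 lifts to the layer z and rapids to the start vertex, then G1 traces the edges. The cross-section shrinks linearly with z (the slice at the apex is degenerate and omitted).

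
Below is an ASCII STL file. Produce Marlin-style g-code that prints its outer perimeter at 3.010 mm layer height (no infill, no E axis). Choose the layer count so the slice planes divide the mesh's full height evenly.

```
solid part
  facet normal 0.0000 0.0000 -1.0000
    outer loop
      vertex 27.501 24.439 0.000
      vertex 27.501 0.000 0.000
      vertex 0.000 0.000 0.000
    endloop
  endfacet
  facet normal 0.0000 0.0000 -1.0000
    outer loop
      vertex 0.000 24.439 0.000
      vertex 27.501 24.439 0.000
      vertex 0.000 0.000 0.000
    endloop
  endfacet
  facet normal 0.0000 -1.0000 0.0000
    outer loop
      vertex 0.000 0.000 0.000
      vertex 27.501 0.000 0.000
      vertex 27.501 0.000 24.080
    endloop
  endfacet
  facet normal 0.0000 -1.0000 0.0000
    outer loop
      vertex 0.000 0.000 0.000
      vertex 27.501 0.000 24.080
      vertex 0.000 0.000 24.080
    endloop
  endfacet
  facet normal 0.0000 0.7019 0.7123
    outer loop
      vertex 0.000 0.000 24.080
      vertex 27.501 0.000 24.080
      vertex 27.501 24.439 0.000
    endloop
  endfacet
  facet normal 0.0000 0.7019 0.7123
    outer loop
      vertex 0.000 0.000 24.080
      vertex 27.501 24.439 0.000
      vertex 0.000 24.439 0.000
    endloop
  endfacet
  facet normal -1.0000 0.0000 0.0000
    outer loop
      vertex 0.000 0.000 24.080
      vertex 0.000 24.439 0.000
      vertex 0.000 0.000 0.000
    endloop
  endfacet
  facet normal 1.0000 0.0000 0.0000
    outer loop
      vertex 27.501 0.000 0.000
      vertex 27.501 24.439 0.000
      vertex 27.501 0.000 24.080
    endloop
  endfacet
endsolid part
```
; perimeter-only toolpath
G21 ; units = mm
G90 ; absolute positioning
G28 ; home
; layer 1
G0 Z3.010
G0 X0.000 Y0.000
G1 X27.501 Y0.000
G1 X27.501 Y21.384
G1 X0.000 Y21.384
G1 X0.000 Y0.000
; layer 2
G0 Z6.020
G0 X0.000 Y0.000
G1 X27.501 Y0.000
G1 X27.501 Y18.329
G1 X0.000 Y18.329
G1 X0.000 Y0.000
; layer 3
G0 Z9.030
G0 X0.000 Y0.000
G1 X27.501 Y0.000
G1 X27.501 Y15.274
G1 X0.000 Y15.274
G1 X0.000 Y0.000
; layer 4
G0 Z12.040
G0 X0.000 Y0.000
G1 X27.501 Y0.000
G1 X27.501 Y12.220
G1 X0.000 Y12.220
G1 X0.000 Y0.000
; layer 5
G0 Z15.050
G0 X0.000 Y0.000
G1 X27.501 Y0.000
G1 X27.501 Y9.165
G1 X0.000 Y9.165
G1 X0.000 Y0.000
; layer 6
G0 Z18.060
G0 X0.000 Y0.000
G1 X27.501 Y0.000
G1 X27.501 Y6.110
G1 X0.000 Y6.110
G1 X0.000 Y0.000
; layer 7
G0 Z21.070
G0 X0.000 Y0.000
G1 X27.501 Y0.000
G1 X27.501 Y3.055
G1 X0.000 Y3.055
G1 X0.000 Y0.000
M2 ; end

The solid is a wedge (ramp): 27.5 × 24.4 mm base, rising to 24.1 mm along the y=0 edge and sloping linearly to z=0 at y=24.4. Slicing at Δz = 3.010 mm — 8 equal slices spanning the solid's height, so layer i sits at z = i·h/8 — gives 7 non-empty perimeters. Each is a 4-segment closed polygon; G0 lifts to the layer z and rapids to the start vertex, then G1 traces the edges. The cross-section shrinks linearly with z (the slice at the apex is degenerate and omitted).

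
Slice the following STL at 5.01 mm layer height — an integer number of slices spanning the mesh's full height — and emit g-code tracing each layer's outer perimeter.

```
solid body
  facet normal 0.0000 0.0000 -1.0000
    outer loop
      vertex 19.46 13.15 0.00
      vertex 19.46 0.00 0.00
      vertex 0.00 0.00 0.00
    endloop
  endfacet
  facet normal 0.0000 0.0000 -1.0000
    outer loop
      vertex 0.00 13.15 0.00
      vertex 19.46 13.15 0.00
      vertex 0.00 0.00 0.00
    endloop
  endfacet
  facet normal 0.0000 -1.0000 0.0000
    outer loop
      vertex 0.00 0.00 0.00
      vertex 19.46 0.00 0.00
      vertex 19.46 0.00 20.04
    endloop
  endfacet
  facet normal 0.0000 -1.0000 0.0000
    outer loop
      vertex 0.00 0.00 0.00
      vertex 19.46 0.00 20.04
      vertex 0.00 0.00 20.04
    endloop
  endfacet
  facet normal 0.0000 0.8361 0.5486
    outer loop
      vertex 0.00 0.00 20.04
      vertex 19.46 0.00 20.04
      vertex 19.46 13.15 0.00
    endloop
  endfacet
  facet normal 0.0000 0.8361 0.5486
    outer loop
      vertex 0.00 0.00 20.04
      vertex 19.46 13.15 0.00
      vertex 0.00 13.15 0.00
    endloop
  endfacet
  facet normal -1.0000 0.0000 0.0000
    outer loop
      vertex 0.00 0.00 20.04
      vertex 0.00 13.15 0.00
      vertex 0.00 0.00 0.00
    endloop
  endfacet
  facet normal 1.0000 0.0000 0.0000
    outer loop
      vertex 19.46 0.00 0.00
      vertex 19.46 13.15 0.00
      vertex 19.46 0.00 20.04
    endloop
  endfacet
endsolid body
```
; perimeter-only toolpath
G21 ; units = mm
G90 ; absolute positioning
G28 ; home
; layer 1
G0 Z5.01
G0 X0.00 Y0.00
G1 X19.46 Y0.00
G1 X19.46 Y9.86
G1 X0.00 Y9.86
G1 X0.00 Y0.00
; layer 2
G0 Z10.02
G0 X0.00 Y0.00
G1 X19.46 Y0.00
G1 X19.46 Y6.58
G1 X0.00 Y6.58
G1 X0.00 Y0.00
; layer 3
G0 Z15.03
G0 X0.00 Y0.00
G1 X19.46 Y0.00
G1 X19.46 Y3.29
G1 X0.00 Y3.29
G1 X0.00 Y0.00
M2 ; end

The solid is a wedge (ramp): 19.5 × 13.2 mm base, rising to 20 mm along the y=0 edge and sloping linearly to z=0 at y=13.2. Slicing at Δz = 5.01 mm — 4 equal slices spanning the solid's height, so layer i sits at z = i·h/4 — gives 3 non-empty perimeters. Each is a 4-segment closed polygon; G0 lifts to the layer z and rapids to the start vertex, then G1 traces the edges. The cross-section shrinks linearly with z (the slice at the apex is degenerate and omitted).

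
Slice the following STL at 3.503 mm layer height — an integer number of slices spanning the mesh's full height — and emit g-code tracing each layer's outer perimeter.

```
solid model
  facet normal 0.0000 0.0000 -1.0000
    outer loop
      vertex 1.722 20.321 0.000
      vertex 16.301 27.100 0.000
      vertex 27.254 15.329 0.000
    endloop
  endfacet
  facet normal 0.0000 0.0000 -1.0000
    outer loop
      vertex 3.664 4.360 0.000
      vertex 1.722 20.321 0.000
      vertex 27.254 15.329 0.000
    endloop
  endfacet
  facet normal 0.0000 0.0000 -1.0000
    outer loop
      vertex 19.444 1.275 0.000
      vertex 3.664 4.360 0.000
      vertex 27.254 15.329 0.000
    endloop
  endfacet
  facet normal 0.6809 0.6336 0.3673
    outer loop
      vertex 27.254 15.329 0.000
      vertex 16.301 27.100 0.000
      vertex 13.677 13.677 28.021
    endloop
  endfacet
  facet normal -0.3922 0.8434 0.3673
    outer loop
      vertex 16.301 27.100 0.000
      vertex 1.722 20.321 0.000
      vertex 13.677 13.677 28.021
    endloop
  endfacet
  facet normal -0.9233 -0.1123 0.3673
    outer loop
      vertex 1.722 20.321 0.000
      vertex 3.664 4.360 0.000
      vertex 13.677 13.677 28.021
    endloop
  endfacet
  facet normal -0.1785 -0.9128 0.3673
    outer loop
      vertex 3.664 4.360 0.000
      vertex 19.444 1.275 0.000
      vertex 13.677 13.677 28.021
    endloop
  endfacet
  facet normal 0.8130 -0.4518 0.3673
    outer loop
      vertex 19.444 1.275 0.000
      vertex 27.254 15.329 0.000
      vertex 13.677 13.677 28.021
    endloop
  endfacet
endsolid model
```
; perimeter-only toolpath
G21 ; units = mm
G90 ; absolute positioning
G28 ; home
; layer 1
G0 Z3.503
G0 X25.557 Y15.122
G1 X15.973 Y25.422
G1 X3.216 Y19.491
G1 X4.916 Y5.525
G1 X18.723 Y2.825
G1 X25.557 Y15.122
; layer 2
G0 Z7.005
G0 X23.860 Y14.916
G1 X15.645 Y23.744
G1 X4.711 Y18.660
G1 X6.167 Y6.689
G1 X18.002 Y4.375
G1 X23.860 Y14.916
; layer 3
G0 Z10.508
G0 X22.163 Y14.710
G1 X15.317 Y22.066
G1 X6.205 Y17.829
G1 X7.419 Y7.854
G1 X17.281 Y5.926
G1 X22.163 Y14.710
; layer 4
G0 Z14.011
G0 X20.465 Y14.503
G1 X14.989 Y20.389
G1 X7.699 Y16.999
G1 X8.671 Y9.018
G1 X16.560 Y7.476
G1 X20.465 Y14.503
; layer 5
G0 Z17.513
G0 X18.768 Y14.296
G1 X14.661 Y18.711
G1 X9.194 Y16.168
G1 X9.922 Y10.183
G1 X15.840 Y9.026
G1 X18.768 Y14.296
; layer 6
G0 Z21.016
G0 X17.071 Y14.090
G1 X14.333 Y17.033
G1 X10.688 Y15.338
G1 X11.174 Y11.348
G1 X15.119 Y10.576
G1 X17.071 Y14.090
; layer 7
G0 Z24.518
G0 X15.374 Y13.884
G1 X14.005 Y15.355
G1 X12.183 Y14.508
G1 X12.425 Y12.512
G1 X14.398 Y12.127
G1 X15.374 Y13.884
M2 ; end

The solid is a regular 5-sided pyramid, base circumscribed radius ≈ 13.7 mm, apex at z ≈ 28 mm. Slicing at Δz = 3.503 mm — 8 equal slices spanning the solid's height, so layer i sits at z = i·h/8 — gives 7 non-empty perimeters. Each is a 5-segment closed polygon; G0 lifts to the layer z and rapids to the start vertex, then G1 traces the edges. The cross-section shrinks linearly with z (the slice at the apex is degenerate and omitted).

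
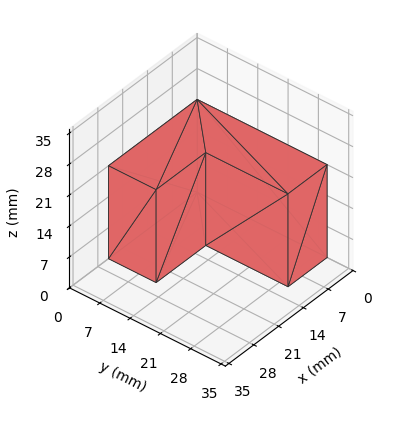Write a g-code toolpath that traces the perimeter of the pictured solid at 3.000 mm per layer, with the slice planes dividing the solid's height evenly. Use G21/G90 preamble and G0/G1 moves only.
Reading the render: the shape is an L-shaped prism: outer 25 × 30 mm, arm thicknesses ≈ 11 mm (horizontal) and 11 mm (vertical), extruded 21 mm in z (dimensions read to the nearest mm from the axis ticks). For the g-code, the solid's height is divided into equal slices at the stated Δz and each level perimeter traced with G1 moves after a G0 lift.

; perimeter-only toolpath
G21 ; units = mm
G90 ; absolute positioning
G28 ; home
; layer 1
G0 Z3.000
G0 X0.000 Y0.000
G1 X25.000 Y0.000
G1 X25.000 Y11.000
G1 X11.000 Y11.000
G1 X11.000 Y30.000
G1 X0.000 Y30.000
G1 X0.000 Y0.000
; layer 2
G0 Z6.000
G0 X0.000 Y0.000
G1 X25.000 Y0.000
G1 X25.000 Y11.000
G1 X11.000 Y11.000
G1 X11.000 Y30.000
G1 X0.000 Y30.000
G1 X0.000 Y0.000
; layer 3
G0 Z9.000
G0 X0.000 Y0.000
G1 X25.000 Y0.000
G1 X25.000 Y11.000
G1 X11.000 Y11.000
G1 X11.000 Y30.000
G1 X0.000 Y30.000
G1 X0.000 Y0.000
; layer 4
G0 Z12.000
G0 X0.000 Y0.000
G1 X25.000 Y0.000
G1 X25.000 Y11.000
G1 X11.000 Y11.000
G1 X11.000 Y30.000
G1 X0.000 Y30.000
G1 X0.000 Y0.000
; layer 5
G0 Z15.000
G0 X0.000 Y0.000
G1 X25.000 Y0.000
G1 X25.000 Y11.000
G1 X11.000 Y11.000
G1 X11.000 Y30.000
G1 X0.000 Y30.000
G1 X0.000 Y0.000
; layer 6
G0 Z18.000
G0 X0.000 Y0.000
G1 X25.000 Y0.000
G1 X25.000 Y11.000
G1 X11.000 Y11.000
G1 X11.000 Y30.000
G1 X0.000 Y30.000
G1 X0.000 Y0.000
; layer 7
G0 Z21.000
G0 X0.000 Y0.000
G1 X25.000 Y0.000
G1 X25.000 Y11.000
G1 X11.000 Y11.000
G1 X11.000 Y30.000
G1 X0.000 Y30.000
G1 X0.000 Y0.000
M2 ; end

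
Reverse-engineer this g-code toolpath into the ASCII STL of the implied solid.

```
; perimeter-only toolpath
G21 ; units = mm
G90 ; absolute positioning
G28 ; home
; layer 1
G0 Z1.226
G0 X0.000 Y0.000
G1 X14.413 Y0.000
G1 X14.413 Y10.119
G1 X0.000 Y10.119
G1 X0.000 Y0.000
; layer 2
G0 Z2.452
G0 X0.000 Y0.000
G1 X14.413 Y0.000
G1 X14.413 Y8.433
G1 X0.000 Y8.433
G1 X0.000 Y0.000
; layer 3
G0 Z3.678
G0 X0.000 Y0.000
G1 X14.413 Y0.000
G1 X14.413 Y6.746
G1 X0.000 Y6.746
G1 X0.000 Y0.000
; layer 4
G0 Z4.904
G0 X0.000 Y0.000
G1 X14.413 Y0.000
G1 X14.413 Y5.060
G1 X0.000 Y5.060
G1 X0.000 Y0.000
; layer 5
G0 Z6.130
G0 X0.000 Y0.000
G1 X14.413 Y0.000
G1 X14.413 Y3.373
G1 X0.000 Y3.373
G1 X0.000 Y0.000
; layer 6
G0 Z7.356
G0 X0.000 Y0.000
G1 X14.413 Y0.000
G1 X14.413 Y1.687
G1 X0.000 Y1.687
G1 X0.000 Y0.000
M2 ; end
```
solid part
  facet normal 0.0000 0.0000 -1.0000
    outer loop
      vertex 14.413 11.806 0.000
      vertex 14.413 0.000 0.000
      vertex 0.000 0.000 0.000
    endloop
  endfacet
  facet normal 0.0000 0.0000 -1.0000
    outer loop
      vertex 0.000 11.806 0.000
      vertex 14.413 11.806 0.000
      vertex 0.000 0.000 0.000
    endloop
  endfacet
  facet normal 0.0000 -1.0000 0.0000
    outer loop
      vertex 0.000 0.000 0.000
      vertex 14.413 0.000 0.000
      vertex 14.413 0.000 8.582
    endloop
  endfacet
  facet normal 0.0000 -1.0000 0.0000
    outer loop
      vertex 0.000 0.000 0.000
      vertex 14.413 0.000 8.582
      vertex 0.000 0.000 8.582
    endloop
  endfacet
  facet normal 0.0000 0.5880 0.8089
    outer loop
      vertex 0.000 0.000 8.582
      vertex 14.413 0.000 8.582
      vertex 14.413 11.806 0.000
    endloop
  endfacet
  facet normal 0.0000 0.5880 0.8089
    outer loop
      vertex 0.000 0.000 8.582
      vertex 14.413 11.806 0.000
      vertex 0.000 11.806 0.000
    endloop
  endfacet
  facet normal -1.0000 0.0000 0.0000
    outer loop
      vertex 0.000 0.000 8.582
      vertex 0.000 11.806 0.000
      vertex 0.000 0.000 0.000
    endloop
  endfacet
  facet normal 1.0000 0.0000 0.0000
    outer loop
      vertex 14.413 0.000 0.000
      vertex 14.413 11.806 0.000
      vertex 14.413 0.000 8.582
    endloop
  endfacet
endsolid part

The G0 Z moves step by Δz≈1.226 mm. The G1 loops shrink linearly with z, so the solid tapers from its base footprint up to z≈8.58. Closing with a flat bottom cap and the tapered top and triangulating gives 8 facets — a wedge (ramp): 14.4 × 11.8 mm base, rising to 8.58 mm along the y=0 edge and sloping linearly to z=0 at y=11.8.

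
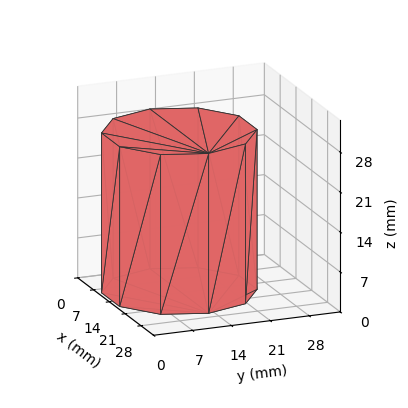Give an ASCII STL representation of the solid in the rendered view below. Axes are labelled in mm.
Reading the render: the shape is a regular 10-sided prism (a cylinder approximated with 10 flat sides), circumscribed radius ≈ 13 mm, height ≈ 28 mm (dimensions read to the nearest mm from the axis ticks). For the STL, each face is triangulated and given an outward normal.

solid part
  facet normal 0.0000 0.0000 -1.0000
    outer loop
      vertex 17.017 25.364 0.000
      vertex 23.517 20.641 0.000
      vertex 26.000 13.000 0.000
    endloop
  endfacet
  facet normal 0.0000 0.0000 -1.0000
    outer loop
      vertex 8.983 25.364 0.000
      vertex 17.017 25.364 0.000
      vertex 26.000 13.000 0.000
    endloop
  endfacet
  facet normal 0.0000 0.0000 -1.0000
    outer loop
      vertex 2.483 20.641 0.000
      vertex 8.983 25.364 0.000
      vertex 26.000 13.000 0.000
    endloop
  endfacet
  facet normal 0.0000 0.0000 -1.0000
    outer loop
      vertex 0.000 13.000 0.000
      vertex 2.483 20.641 0.000
      vertex 26.000 13.000 0.000
    endloop
  endfacet
  facet normal 0.0000 0.0000 -1.0000
    outer loop
      vertex 2.483 5.359 0.000
      vertex 0.000 13.000 0.000
      vertex 26.000 13.000 0.000
    endloop
  endfacet
  facet normal 0.0000 0.0000 -1.0000
    outer loop
      vertex 8.983 0.636 0.000
      vertex 2.483 5.359 0.000
      vertex 26.000 13.000 0.000
    endloop
  endfacet
  facet normal 0.0000 0.0000 -1.0000
    outer loop
      vertex 17.017 0.636 0.000
      vertex 8.983 0.636 0.000
      vertex 26.000 13.000 0.000
    endloop
  endfacet
  facet normal 0.0000 0.0000 -1.0000
    outer loop
      vertex 23.517 5.359 0.000
      vertex 17.017 0.636 0.000
      vertex 26.000 13.000 0.000
    endloop
  endfacet
  facet normal 0.0000 0.0000 1.0000
    outer loop
      vertex 26.000 13.000 28.000
      vertex 23.517 20.641 28.000
      vertex 17.017 25.364 28.000
    endloop
  endfacet
  facet normal 0.0000 0.0000 1.0000
    outer loop
      vertex 26.000 13.000 28.000
      vertex 17.017 25.364 28.000
      vertex 8.983 25.364 28.000
    endloop
  endfacet
  facet normal 0.0000 0.0000 1.0000
    outer loop
      vertex 26.000 13.000 28.000
      vertex 8.983 25.364 28.000
      vertex 2.483 20.641 28.000
    endloop
  endfacet
  facet normal 0.0000 0.0000 1.0000
    outer loop
      vertex 26.000 13.000 28.000
      vertex 2.483 20.641 28.000
      vertex 0.000 13.000 28.000
    endloop
  endfacet
  facet normal 0.0000 0.0000 1.0000
    outer loop
      vertex 26.000 13.000 28.000
      vertex 0.000 13.000 28.000
      vertex 2.483 5.359 28.000
    endloop
  endfacet
  facet normal 0.0000 0.0000 1.0000
    outer loop
      vertex 26.000 13.000 28.000
      vertex 2.483 5.359 28.000
      vertex 8.983 0.636 28.000
    endloop
  endfacet
  facet normal 0.0000 0.0000 1.0000
    outer loop
      vertex 26.000 13.000 28.000
      vertex 8.983 0.636 28.000
      vertex 17.017 0.636 28.000
    endloop
  endfacet
  facet normal 0.0000 0.0000 1.0000
    outer loop
      vertex 26.000 13.000 28.000
      vertex 17.017 0.636 28.000
      vertex 23.517 5.359 28.000
    endloop
  endfacet
  facet normal 0.9510 0.3090 0.0000
    outer loop
      vertex 26.000 13.000 0.000
      vertex 23.517 20.641 0.000
      vertex 23.517 20.641 28.000
    endloop
  endfacet
  facet normal 0.9510 0.3090 0.0000
    outer loop
      vertex 26.000 13.000 0.000
      vertex 23.517 20.641 28.000
      vertex 26.000 13.000 28.000
    endloop
  endfacet
  facet normal 0.5878 0.8090 0.0000
    outer loop
      vertex 23.517 20.641 0.000
      vertex 17.017 25.364 0.000
      vertex 17.017 25.364 28.000
    endloop
  endfacet
  facet normal 0.5878 0.8090 0.0000
    outer loop
      vertex 23.517 20.641 0.000
      vertex 17.017 25.364 28.000
      vertex 23.517 20.641 28.000
    endloop
  endfacet
  facet normal 0.0000 1.0000 0.0000
    outer loop
      vertex 17.017 25.364 0.000
      vertex 8.983 25.364 0.000
      vertex 8.983 25.364 28.000
    endloop
  endfacet
  facet normal 0.0000 1.0000 0.0000
    outer loop
      vertex 17.017 25.364 0.000
      vertex 8.983 25.364 28.000
      vertex 17.017 25.364 28.000
    endloop
  endfacet
  facet normal -0.5878 0.8090 0.0000
    outer loop
      vertex 8.983 25.364 0.000
      vertex 2.483 20.641 0.000
      vertex 2.483 20.641 28.000
    endloop
  endfacet
  facet normal -0.5878 0.8090 0.0000
    outer loop
      vertex 8.983 25.364 0.000
      vertex 2.483 20.641 28.000
      vertex 8.983 25.364 28.000
    endloop
  endfacet
  facet normal -0.9510 0.3090 0.0000
    outer loop
      vertex 2.483 20.641 0.000
      vertex 0.000 13.000 0.000
      vertex 0.000 13.000 28.000
    endloop
  endfacet
  facet normal -0.9510 0.3090 0.0000
    outer loop
      vertex 2.483 20.641 0.000
      vertex 0.000 13.000 28.000
      vertex 2.483 20.641 28.000
    endloop
  endfacet
  facet normal -0.9510 -0.3090 0.0000
    outer loop
      vertex 0.000 13.000 0.000
      vertex 2.483 5.359 0.000
      vertex 2.483 5.359 28.000
    endloop
  endfacet
  facet normal -0.9510 -0.3090 0.0000
    outer loop
      vertex 0.000 13.000 0.000
      vertex 2.483 5.359 28.000
      vertex 0.000 13.000 28.000
    endloop
  endfacet
  facet normal -0.5878 -0.8090 0.0000
    outer loop
      vertex 2.483 5.359 0.000
      vertex 8.983 0.636 0.000
      vertex 8.983 0.636 28.000
    endloop
  endfacet
  facet normal -0.5878 -0.8090 0.0000
    outer loop
      vertex 2.483 5.359 0.000
      vertex 8.983 0.636 28.000
      vertex 2.483 5.359 28.000
    endloop
  endfacet
  facet normal 0.0000 -1.0000 0.0000
    outer loop
      vertex 8.983 0.636 0.000
      vertex 17.017 0.636 0.000
      vertex 17.017 0.636 28.000
    endloop
  endfacet
  facet normal 0.0000 -1.0000 0.0000
    outer loop
      vertex 8.983 0.636 0.000
      vertex 17.017 0.636 28.000
      vertex 8.983 0.636 28.000
    endloop
  endfacet
  facet normal 0.5878 -0.8090 0.0000
    outer loop
      vertex 17.017 0.636 0.000
      vertex 23.517 5.359 0.000
      vertex 23.517 5.359 28.000
    endloop
  endfacet
  facet normal 0.5878 -0.8090 0.0000
    outer loop
      vertex 17.017 0.636 0.000
      vertex 23.517 5.359 28.000
      vertex 17.017 0.636 28.000
    endloop
  endfacet
  facet normal 0.9510 -0.3090 0.0000
    outer loop
      vertex 23.517 5.359 0.000
      vertex 26.000 13.000 0.000
      vertex 26.000 13.000 28.000
    endloop
  endfacet
  facet normal 0.9510 -0.3090 0.0000
    outer loop
      vertex 23.517 5.359 0.000
      vertex 26.000 13.000 28.000
      vertex 23.517 5.359 28.000
    endloop
  endfacet
endsolid part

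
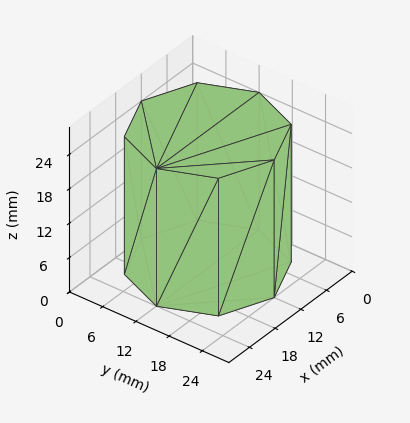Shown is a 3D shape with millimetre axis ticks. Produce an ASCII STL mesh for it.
Reading the render: the shape is a regular 8-sided prism (a cylinder approximated with 8 flat sides), circumscribed radius ≈ 12 mm, height ≈ 24 mm (dimensions read to the nearest mm from the axis ticks). For the STL, each face is triangulated and given an outward normal.

solid part
  facet normal 0.0000 0.0000 -1.0000
    outer loop
      vertex 12.0 24.0 0.0
      vertex 20.5 20.5 0.0
      vertex 24.0 12.0 0.0
    endloop
  endfacet
  facet normal 0.0000 0.0000 -1.0000
    outer loop
      vertex 3.5 20.5 0.0
      vertex 12.0 24.0 0.0
      vertex 24.0 12.0 0.0
    endloop
  endfacet
  facet normal 0.0000 0.0000 -1.0000
    outer loop
      vertex 0.0 12.0 0.0
      vertex 3.5 20.5 0.0
      vertex 24.0 12.0 0.0
    endloop
  endfacet
  facet normal 0.0000 0.0000 -1.0000
    outer loop
      vertex 3.5 3.5 0.0
      vertex 0.0 12.0 0.0
      vertex 24.0 12.0 0.0
    endloop
  endfacet
  facet normal 0.0000 0.0000 -1.0000
    outer loop
      vertex 12.0 0.0 0.0
      vertex 3.5 3.5 0.0
      vertex 24.0 12.0 0.0
    endloop
  endfacet
  facet normal 0.0000 0.0000 -1.0000
    outer loop
      vertex 20.5 3.5 0.0
      vertex 12.0 0.0 0.0
      vertex 24.0 12.0 0.0
    endloop
  endfacet
  facet normal 0.0000 0.0000 1.0000
    outer loop
      vertex 24.0 12.0 24.0
      vertex 20.5 20.5 24.0
      vertex 12.0 24.0 24.0
    endloop
  endfacet
  facet normal 0.0000 0.0000 1.0000
    outer loop
      vertex 24.0 12.0 24.0
      vertex 12.0 24.0 24.0
      vertex 3.5 20.5 24.0
    endloop
  endfacet
  facet normal 0.0000 0.0000 1.0000
    outer loop
      vertex 24.0 12.0 24.0
      vertex 3.5 20.5 24.0
      vertex 0.0 12.0 24.0
    endloop
  endfacet
  facet normal 0.0000 0.0000 1.0000
    outer loop
      vertex 24.0 12.0 24.0
      vertex 0.0 12.0 24.0
      vertex 3.5 3.5 24.0
    endloop
  endfacet
  facet normal 0.0000 0.0000 1.0000
    outer loop
      vertex 24.0 12.0 24.0
      vertex 3.5 3.5 24.0
      vertex 12.0 0.0 24.0
    endloop
  endfacet
  facet normal 0.0000 0.0000 1.0000
    outer loop
      vertex 24.0 12.0 24.0
      vertex 12.0 0.0 24.0
      vertex 20.5 3.5 24.0
    endloop
  endfacet
  facet normal 0.9247 0.3807 0.0000
    outer loop
      vertex 24.0 12.0 0.0
      vertex 20.5 20.5 0.0
      vertex 20.5 20.5 24.0
    endloop
  endfacet
  facet normal 0.9247 0.3807 0.0000
    outer loop
      vertex 24.0 12.0 0.0
      vertex 20.5 20.5 24.0
      vertex 24.0 12.0 24.0
    endloop
  endfacet
  facet normal 0.3807 0.9247 0.0000
    outer loop
      vertex 20.5 20.5 0.0
      vertex 12.0 24.0 0.0
      vertex 12.0 24.0 24.0
    endloop
  endfacet
  facet normal 0.3807 0.9247 0.0000
    outer loop
      vertex 20.5 20.5 0.0
      vertex 12.0 24.0 24.0
      vertex 20.5 20.5 24.0
    endloop
  endfacet
  facet normal -0.3807 0.9247 0.0000
    outer loop
      vertex 12.0 24.0 0.0
      vertex 3.5 20.5 0.0
      vertex 3.5 20.5 24.0
    endloop
  endfacet
  facet normal -0.3807 0.9247 0.0000
    outer loop
      vertex 12.0 24.0 0.0
      vertex 3.5 20.5 24.0
      vertex 12.0 24.0 24.0
    endloop
  endfacet
  facet normal -0.9247 0.3807 0.0000
    outer loop
      vertex 3.5 20.5 0.0
      vertex 0.0 12.0 0.0
      vertex 0.0 12.0 24.0
    endloop
  endfacet
  facet normal -0.9247 0.3807 0.0000
    outer loop
      vertex 3.5 20.5 0.0
      vertex 0.0 12.0 24.0
      vertex 3.5 20.5 24.0
    endloop
  endfacet
  facet normal -0.9247 -0.3807 0.0000
    outer loop
      vertex 0.0 12.0 0.0
      vertex 3.5 3.5 0.0
      vertex 3.5 3.5 24.0
    endloop
  endfacet
  facet normal -0.9247 -0.3807 0.0000
    outer loop
      vertex 0.0 12.0 0.0
      vertex 3.5 3.5 24.0
      vertex 0.0 12.0 24.0
    endloop
  endfacet
  facet normal -0.3807 -0.9247 0.0000
    outer loop
      vertex 3.5 3.5 0.0
      vertex 12.0 0.0 0.0
      vertex 12.0 0.0 24.0
    endloop
  endfacet
  facet normal -0.3807 -0.9247 0.0000
    outer loop
      vertex 3.5 3.5 0.0
      vertex 12.0 0.0 24.0
      vertex 3.5 3.5 24.0
    endloop
  endfacet
  facet normal 0.3807 -0.9247 0.0000
    outer loop
      vertex 12.0 0.0 0.0
      vertex 20.5 3.5 0.0
      vertex 20.5 3.5 24.0
    endloop
  endfacet
  facet normal 0.3807 -0.9247 0.0000
    outer loop
      vertex 12.0 0.0 0.0
      vertex 20.5 3.5 24.0
      vertex 12.0 0.0 24.0
    endloop
  endfacet
  facet normal 0.9247 -0.3807 0.0000
    outer loop
      vertex 20.5 3.5 0.0
      vertex 24.0 12.0 0.0
      vertex 24.0 12.0 24.0
    endloop
  endfacet
  facet normal 0.9247 -0.3807 0.0000
    outer loop
      vertex 20.5 3.5 0.0
      vertex 24.0 12.0 24.0
      vertex 20.5 3.5 24.0
    endloop
  endfacet
endsolid part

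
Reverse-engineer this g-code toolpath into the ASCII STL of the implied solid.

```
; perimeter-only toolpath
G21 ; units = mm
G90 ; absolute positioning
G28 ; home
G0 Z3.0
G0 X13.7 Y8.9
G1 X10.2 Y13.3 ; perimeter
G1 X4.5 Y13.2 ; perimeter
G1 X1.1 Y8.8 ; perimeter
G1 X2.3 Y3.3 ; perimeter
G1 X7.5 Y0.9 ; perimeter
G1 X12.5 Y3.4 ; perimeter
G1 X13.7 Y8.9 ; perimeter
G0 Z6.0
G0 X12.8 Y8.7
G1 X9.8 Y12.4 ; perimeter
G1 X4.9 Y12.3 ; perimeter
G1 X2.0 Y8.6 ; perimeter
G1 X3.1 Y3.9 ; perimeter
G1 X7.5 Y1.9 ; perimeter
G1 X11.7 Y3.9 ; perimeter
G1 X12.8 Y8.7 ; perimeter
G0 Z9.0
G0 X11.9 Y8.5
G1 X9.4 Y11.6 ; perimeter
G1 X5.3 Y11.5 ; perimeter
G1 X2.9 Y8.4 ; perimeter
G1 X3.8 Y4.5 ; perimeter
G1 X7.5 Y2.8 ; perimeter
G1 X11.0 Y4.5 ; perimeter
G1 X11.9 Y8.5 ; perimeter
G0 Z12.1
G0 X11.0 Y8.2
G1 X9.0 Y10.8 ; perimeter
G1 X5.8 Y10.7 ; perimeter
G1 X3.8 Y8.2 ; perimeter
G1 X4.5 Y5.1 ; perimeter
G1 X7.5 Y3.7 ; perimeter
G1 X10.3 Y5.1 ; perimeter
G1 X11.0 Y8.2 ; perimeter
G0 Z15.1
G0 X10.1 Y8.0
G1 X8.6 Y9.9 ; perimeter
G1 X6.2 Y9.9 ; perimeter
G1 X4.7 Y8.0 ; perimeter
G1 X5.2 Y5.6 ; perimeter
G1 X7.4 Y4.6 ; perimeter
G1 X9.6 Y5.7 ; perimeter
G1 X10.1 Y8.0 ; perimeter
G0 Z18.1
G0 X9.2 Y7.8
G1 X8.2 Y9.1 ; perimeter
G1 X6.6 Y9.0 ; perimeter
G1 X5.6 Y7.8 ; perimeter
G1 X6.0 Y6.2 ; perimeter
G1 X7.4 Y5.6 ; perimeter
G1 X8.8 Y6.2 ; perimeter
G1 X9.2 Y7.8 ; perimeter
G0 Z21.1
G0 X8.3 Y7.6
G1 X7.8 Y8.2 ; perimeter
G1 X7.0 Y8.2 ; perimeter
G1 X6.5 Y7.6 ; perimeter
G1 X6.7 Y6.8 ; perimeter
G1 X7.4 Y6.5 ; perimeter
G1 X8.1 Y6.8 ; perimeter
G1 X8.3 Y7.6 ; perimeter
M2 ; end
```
solid part
  facet normal 0.0000 0.0000 -1.0000
    outer loop
      vertex 4.1 14.0 0.0
      vertex 10.6 14.1 0.0
      vertex 14.6 9.1 0.0
    endloop
  endfacet
  facet normal 0.0000 0.0000 -1.0000
    outer loop
      vertex 0.2 9.0 0.0
      vertex 4.1 14.0 0.0
      vertex 14.6 9.1 0.0
    endloop
  endfacet
  facet normal 0.0000 0.0000 -1.0000
    outer loop
      vertex 1.6 2.7 0.0
      vertex 0.2 9.0 0.0
      vertex 14.6 9.1 0.0
    endloop
  endfacet
  facet normal 0.0000 0.0000 -1.0000
    outer loop
      vertex 7.5 0.0 0.0
      vertex 1.6 2.7 0.0
      vertex 14.6 9.1 0.0
    endloop
  endfacet
  facet normal 0.0000 0.0000 -1.0000
    outer loop
      vertex 13.2 2.8 0.0
      vertex 7.5 0.0 0.0
      vertex 14.6 9.1 0.0
    endloop
  endfacet
  facet normal 0.7525 0.6020 0.2673
    outer loop
      vertex 14.6 9.1 0.0
      vertex 10.6 14.1 0.0
      vertex 7.4 7.4 24.1
    endloop
  endfacet
  facet normal -0.0148 0.9639 0.2660
    outer loop
      vertex 10.6 14.1 0.0
      vertex 4.1 14.0 0.0
      vertex 7.4 7.4 24.1
    endloop
  endfacet
  facet normal -0.7600 0.5928 0.2664
    outer loop
      vertex 4.1 14.0 0.0
      vertex 0.2 9.0 0.0
      vertex 7.4 7.4 24.1
    endloop
  endfacet
  facet normal -0.9407 -0.2090 0.2672
    outer loop
      vertex 0.2 9.0 0.0
      vertex 1.6 2.7 0.0
      vertex 7.4 7.4 24.1
    endloop
  endfacet
  facet normal -0.4010 -0.8762 0.2674
    outer loop
      vertex 1.6 2.7 0.0
      vertex 7.5 0.0 0.0
      vertex 7.4 7.4 24.1
    endloop
  endfacet
  facet normal 0.4249 -0.8649 0.2673
    outer loop
      vertex 7.5 0.0 0.0
      vertex 13.2 2.8 0.0
      vertex 7.4 7.4 24.1
    endloop
  endfacet
  facet normal 0.9409 -0.2091 0.2664
    outer loop
      vertex 13.2 2.8 0.0
      vertex 14.6 9.1 0.0
      vertex 7.4 7.4 24.1
    endloop
  endfacet
endsolid part

The G0 Z moves step by Δz≈3.0 mm. The G1 loops shrink linearly with z, so the solid tapers from its base footprint up to z≈24.1. Closing with a flat bottom cap and the tapered top and triangulating gives 12 facets — a regular 7-sided pyramid, base circumscribed radius ≈ 7.4 mm, apex at z ≈ 24.1 mm.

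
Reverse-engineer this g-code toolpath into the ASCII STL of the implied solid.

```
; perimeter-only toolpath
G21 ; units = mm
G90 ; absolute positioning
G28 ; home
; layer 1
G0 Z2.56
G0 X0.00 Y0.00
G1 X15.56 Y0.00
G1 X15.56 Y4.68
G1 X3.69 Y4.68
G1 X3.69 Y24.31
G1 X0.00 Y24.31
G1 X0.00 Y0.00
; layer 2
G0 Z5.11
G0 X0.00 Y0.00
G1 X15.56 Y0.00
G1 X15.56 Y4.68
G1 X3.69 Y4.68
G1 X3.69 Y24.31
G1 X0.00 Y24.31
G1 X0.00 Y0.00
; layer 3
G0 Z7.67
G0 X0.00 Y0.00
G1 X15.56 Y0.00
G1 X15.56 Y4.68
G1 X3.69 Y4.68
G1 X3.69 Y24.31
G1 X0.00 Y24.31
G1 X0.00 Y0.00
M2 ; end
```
solid part
  facet normal 0.0000 0.0000 -1.0000
    outer loop
      vertex 15.56 4.68 0.00
      vertex 15.56 0.00 0.00
      vertex 0.00 0.00 0.00
    endloop
  endfacet
  facet normal 0.0000 0.0000 -1.0000
    outer loop
      vertex 3.69 4.68 0.00
      vertex 15.56 4.68 0.00
      vertex 0.00 0.00 0.00
    endloop
  endfacet
  facet normal 0.0000 0.0000 -1.0000
    outer loop
      vertex 3.69 24.31 0.00
      vertex 3.69 4.68 0.00
      vertex 0.00 0.00 0.00
    endloop
  endfacet
  facet normal 0.0000 0.0000 -1.0000
    outer loop
      vertex 0.00 24.31 0.00
      vertex 3.69 24.31 0.00
      vertex 0.00 0.00 0.00
    endloop
  endfacet
  facet normal 0.0000 0.0000 1.0000
    outer loop
      vertex 0.00 0.00 7.67
      vertex 15.56 0.00 7.67
      vertex 15.56 4.68 7.67
    endloop
  endfacet
  facet normal 0.0000 0.0000 1.0000
    outer loop
      vertex 0.00 0.00 7.67
      vertex 15.56 4.68 7.67
      vertex 3.69 4.68 7.67
    endloop
  endfacet
  facet normal 0.0000 0.0000 1.0000
    outer loop
      vertex 0.00 0.00 7.67
      vertex 3.69 4.68 7.67
      vertex 3.69 24.31 7.67
    endloop
  endfacet
  facet normal 0.0000 0.0000 1.0000
    outer loop
      vertex 0.00 0.00 7.67
      vertex 3.69 24.31 7.67
      vertex 0.00 24.31 7.67
    endloop
  endfacet
  facet normal 0.0000 -1.0000 0.0000
    outer loop
      vertex 0.00 0.00 0.00
      vertex 15.56 0.00 0.00
      vertex 15.56 0.00 7.67
    endloop
  endfacet
  facet normal 0.0000 -1.0000 0.0000
    outer loop
      vertex 0.00 0.00 0.00
      vertex 15.56 0.00 7.67
      vertex 0.00 0.00 7.67
    endloop
  endfacet
  facet normal 1.0000 0.0000 0.0000
    outer loop
      vertex 15.56 0.00 0.00
      vertex 15.56 4.68 0.00
      vertex 15.56 4.68 7.67
    endloop
  endfacet
  facet normal 1.0000 0.0000 0.0000
    outer loop
      vertex 15.56 0.00 0.00
      vertex 15.56 4.68 7.67
      vertex 15.56 0.00 7.67
    endloop
  endfacet
  facet normal 0.0000 1.0000 0.0000
    outer loop
      vertex 15.56 4.68 0.00
      vertex 3.69 4.68 0.00
      vertex 3.69 4.68 7.67
    endloop
  endfacet
  facet normal 0.0000 1.0000 0.0000
    outer loop
      vertex 15.56 4.68 0.00
      vertex 3.69 4.68 7.67
      vertex 15.56 4.68 7.67
    endloop
  endfacet
  facet normal 1.0000 0.0000 0.0000
    outer loop
      vertex 3.69 4.68 0.00
      vertex 3.69 24.31 0.00
      vertex 3.69 24.31 7.67
    endloop
  endfacet
  facet normal 1.0000 0.0000 0.0000
    outer loop
      vertex 3.69 4.68 0.00
      vertex 3.69 24.31 7.67
      vertex 3.69 4.68 7.67
    endloop
  endfacet
  facet normal 0.0000 1.0000 0.0000
    outer loop
      vertex 3.69 24.31 0.00
      vertex 0.00 24.31 0.00
      vertex 0.00 24.31 7.67
    endloop
  endfacet
  facet normal 0.0000 1.0000 0.0000
    outer loop
      vertex 3.69 24.31 0.00
      vertex 0.00 24.31 7.67
      vertex 3.69 24.31 7.67
    endloop
  endfacet
  facet normal -1.0000 0.0000 0.0000
    outer loop
      vertex 0.00 24.31 0.00
      vertex 0.00 0.00 0.00
      vertex 0.00 0.00 7.67
    endloop
  endfacet
  facet normal -1.0000 0.0000 0.0000
    outer loop
      vertex 0.00 24.31 0.00
      vertex 0.00 0.00 7.67
      vertex 0.00 24.31 7.67
    endloop
  endfacet
endsolid part

The G0 Z moves step by Δz≈2.56 mm. Every layer's G1 loop is the same polygon, so the solid is a straight extrusion of it from z=0 to z≈7.67. Closing with flat bottom and top caps and triangulating gives 20 facets — an L-shaped prism: outer 15.6 × 24.3 mm, arm thicknesses ≈ 4.68 mm (horizontal) and 3.69 mm (vertical), extruded 7.67 mm in z.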